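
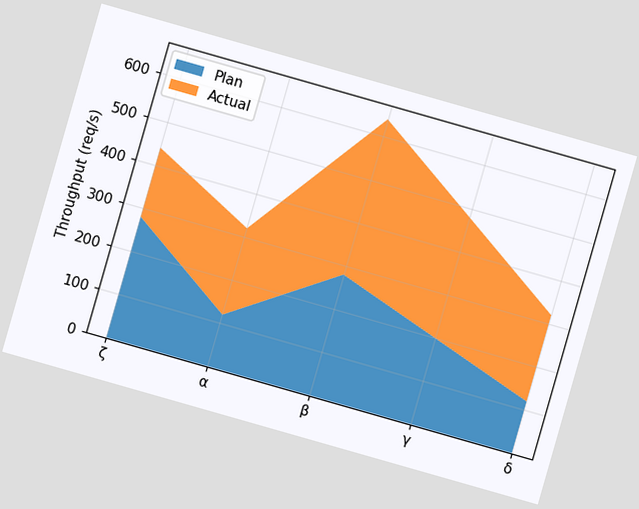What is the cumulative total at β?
The chart is tilted about 16° clockwise. The stacked total at β reaches 640req/s.

640req/s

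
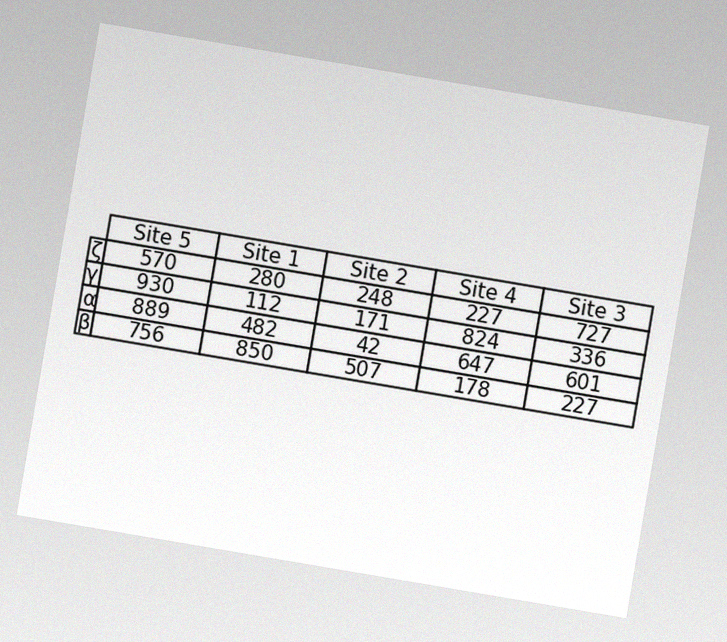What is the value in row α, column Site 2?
42

The chart is tilted about 10° clockwise, with some photo noise. The (α, Site 2) cell reads 42.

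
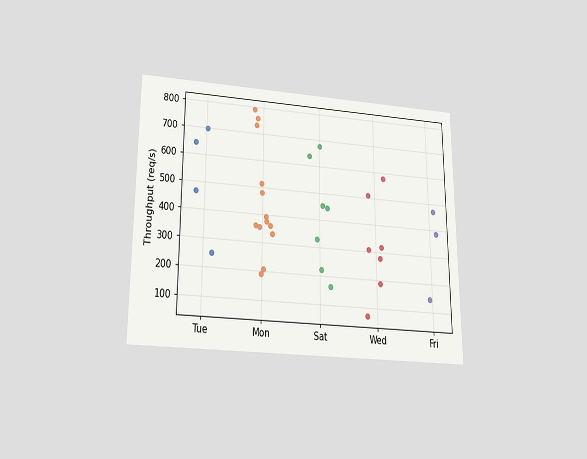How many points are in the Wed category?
7

The chart is viewed slightly from below. Counting the markers in the Wed column gives 7.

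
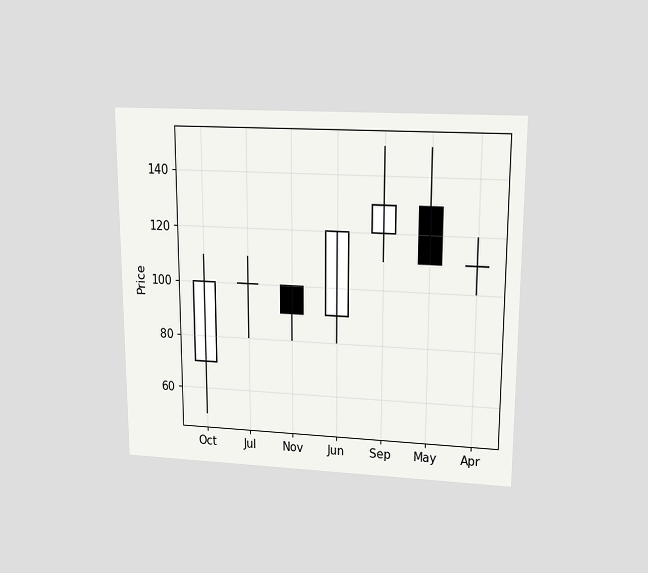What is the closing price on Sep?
The chart is viewed slightly from above. The Sep candle closes at 130.

130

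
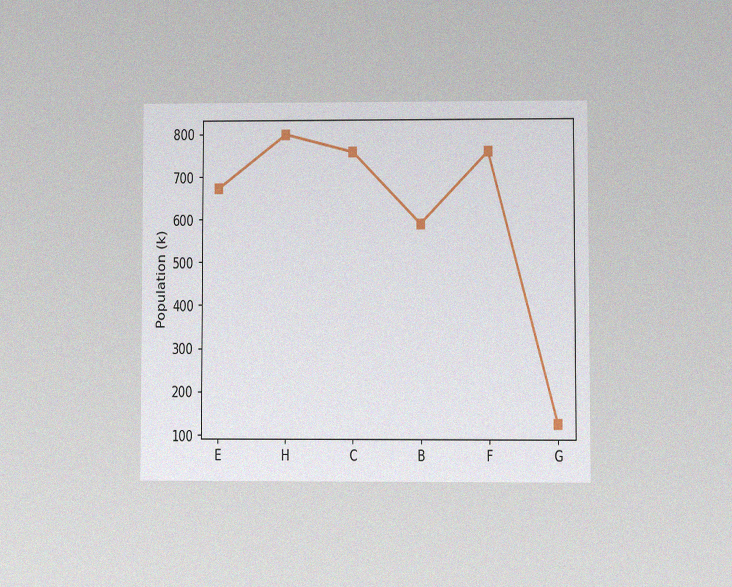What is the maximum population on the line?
The chart is viewed at a slight angle, with some photo noise. The highest point is at H, and reading across to the y-axis gives 798k.

798k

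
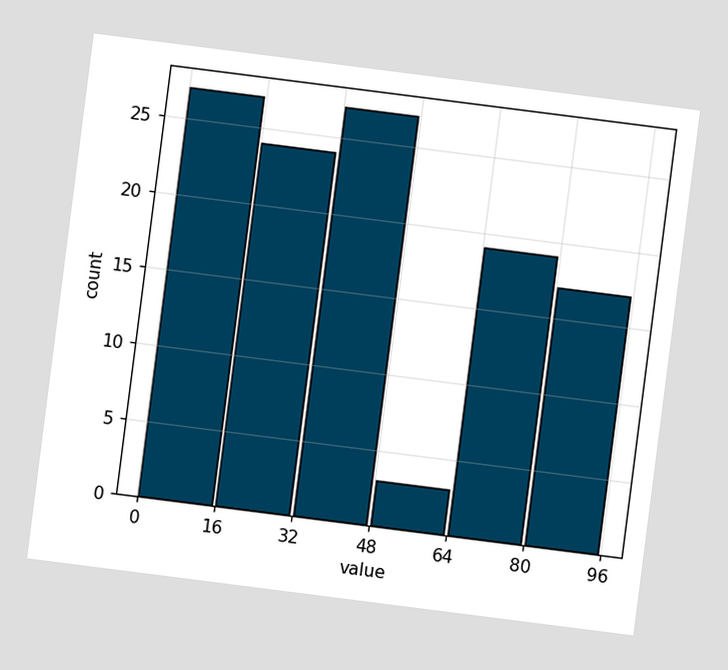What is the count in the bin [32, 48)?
The chart is tilted about 7° clockwise. The [32, 48) bin has height 27.

27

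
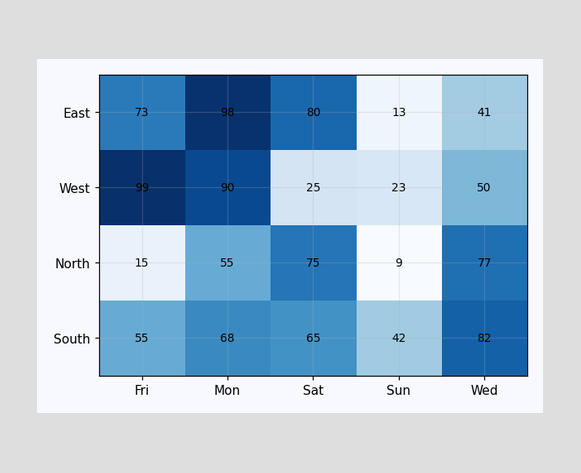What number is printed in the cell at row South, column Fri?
The (South, Fri) cell reads 55.

55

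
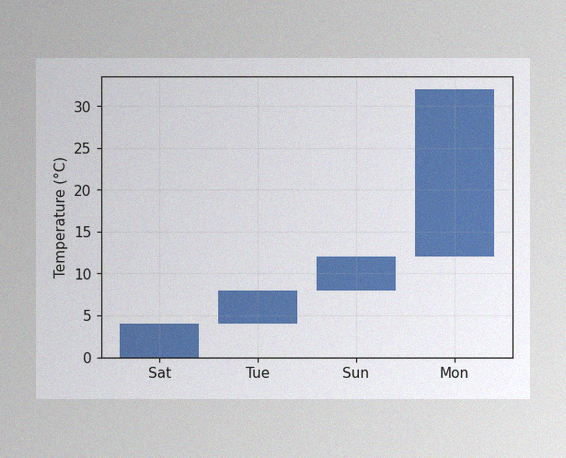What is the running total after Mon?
32°C

The image has some photo noise and uneven lighting. After Mon the running total reaches 32°C.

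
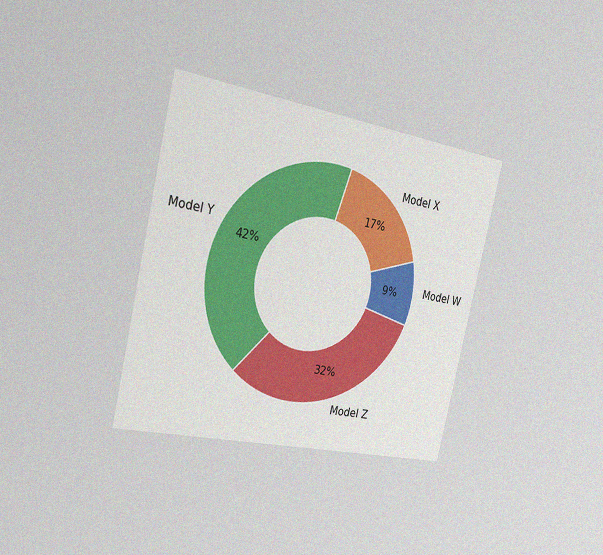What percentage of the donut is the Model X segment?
17%

The chart is tilted about 13° clockwise and viewed slightly from the left, with some photo noise. The Model X segment takes up 17% of the ring.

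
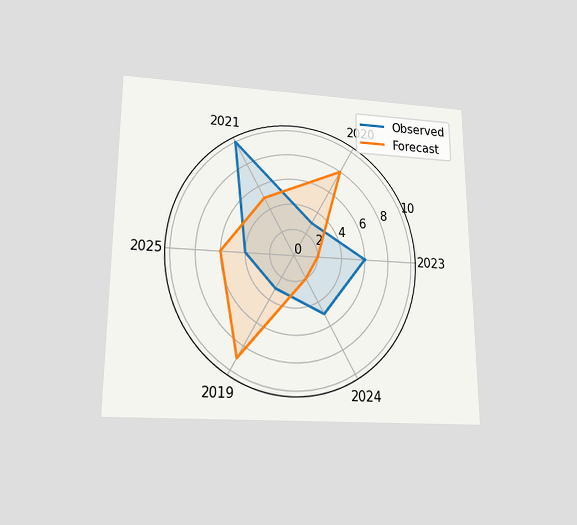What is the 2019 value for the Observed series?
3

The chart is viewed slightly from below. On the 2019 axis, Observed reaches 3.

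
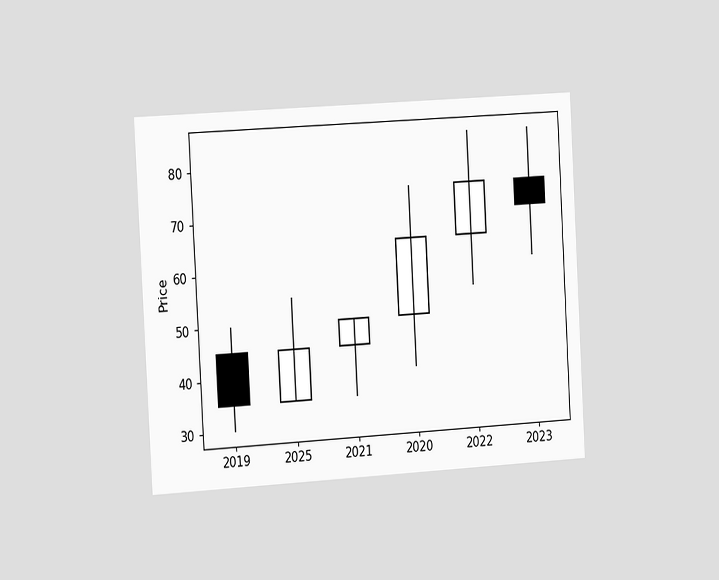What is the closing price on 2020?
65

The chart is tilted about 3° counter-clockwise and viewed slightly from the left. The 2020 candle closes at 65.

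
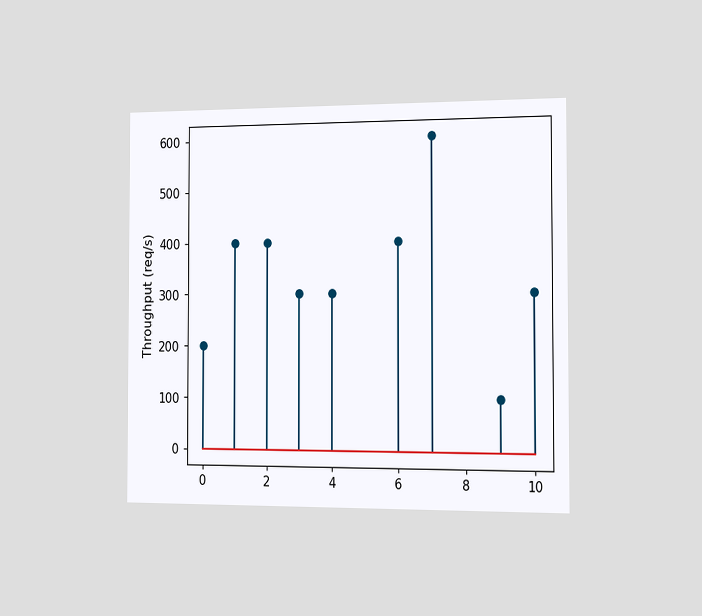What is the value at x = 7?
600req/s

The chart is viewed slightly from the right. The stem at x=7 reaches 600req/s.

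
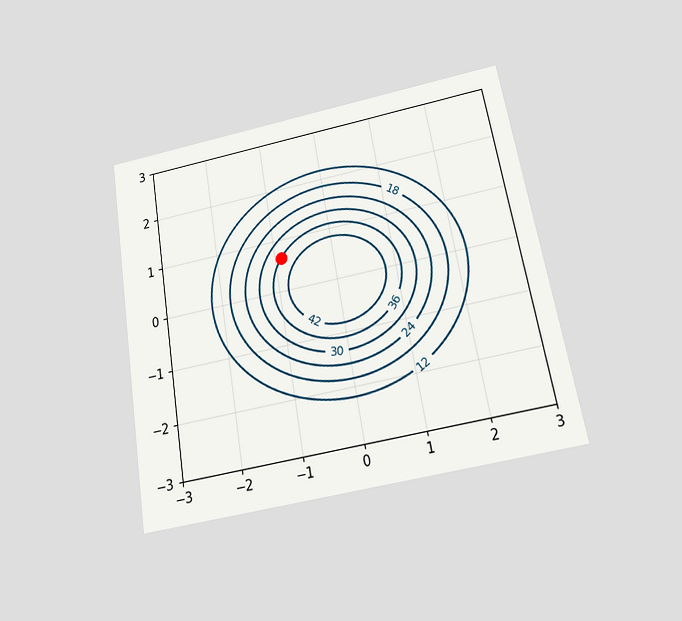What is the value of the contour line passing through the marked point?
The chart is tilted about 10° counter-clockwise and viewed slightly from below. The marked point sits on the contour labelled 36.

36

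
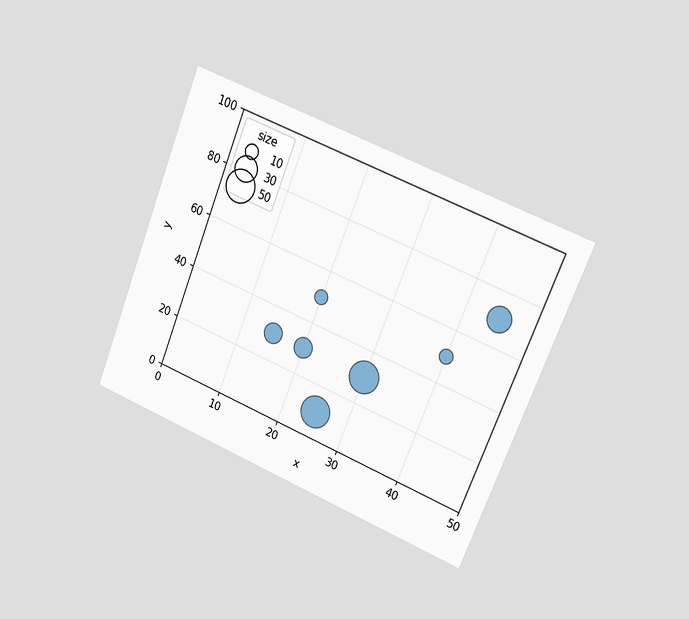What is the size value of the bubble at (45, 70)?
The chart is tilted about 22° clockwise and viewed slightly from the right. Matching the bubble at (45, 70) against the size legend gives 30.

30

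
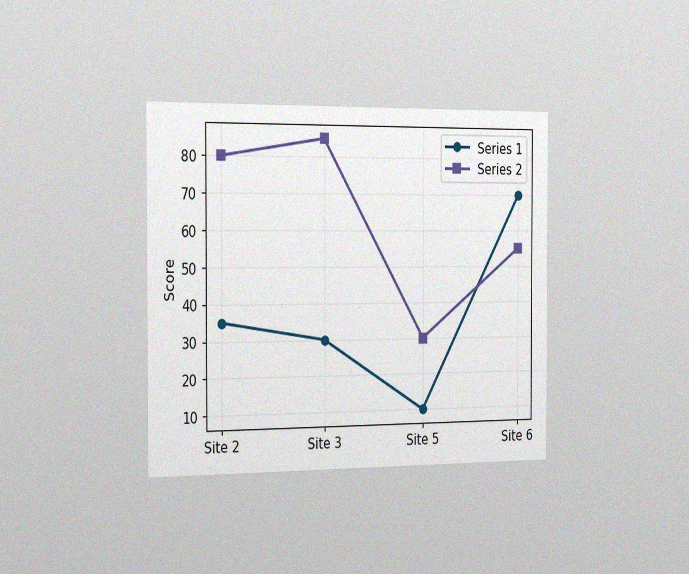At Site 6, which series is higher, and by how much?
Series 1, by 15

The chart is viewed slightly from the left, with some photo noise. At Site 6, Series 1 sits above the other line by 15.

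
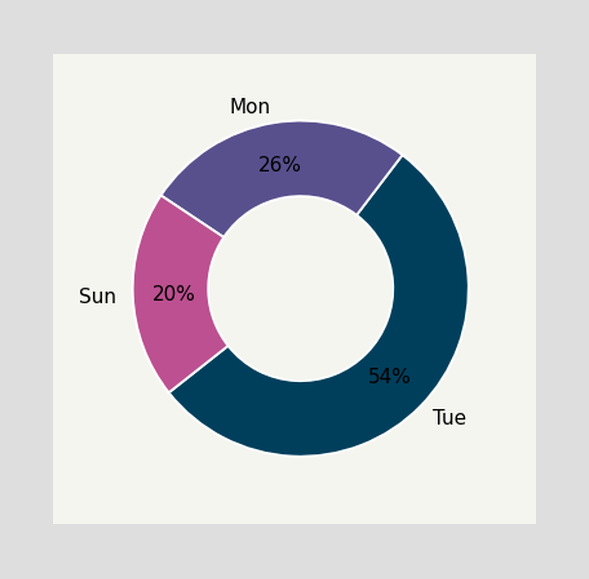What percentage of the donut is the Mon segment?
The Mon segment takes up 26% of the ring.

26%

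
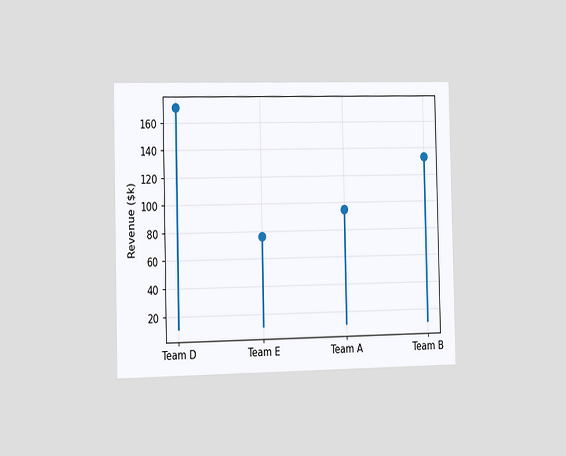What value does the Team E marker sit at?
$76k

The chart is viewed slightly from the left. The Team E marker sits at $76k.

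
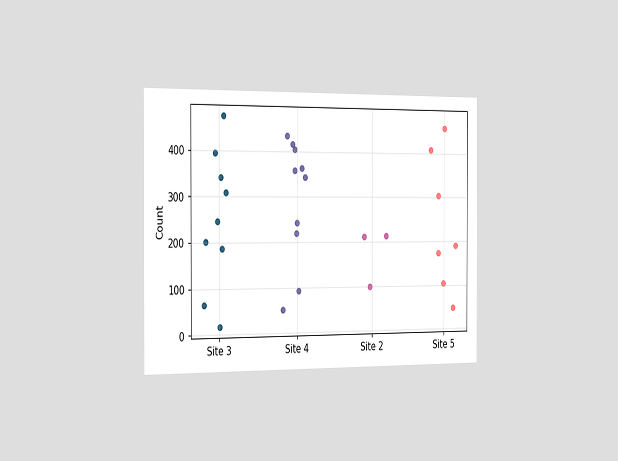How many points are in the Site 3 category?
The chart is viewed slightly from the left. Counting the markers in the Site 3 column gives 9.

9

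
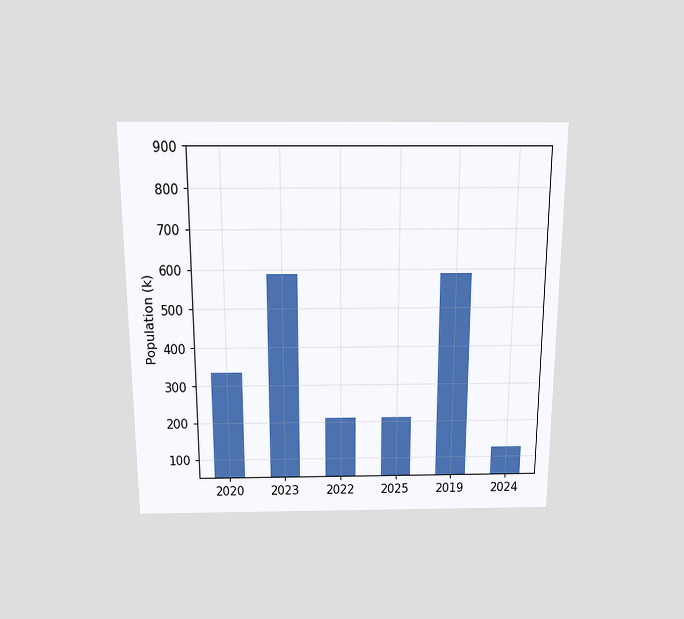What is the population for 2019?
588k

The chart is viewed slightly from above. Reading along the chart's y-axis, the 2019 bar reaches 588k.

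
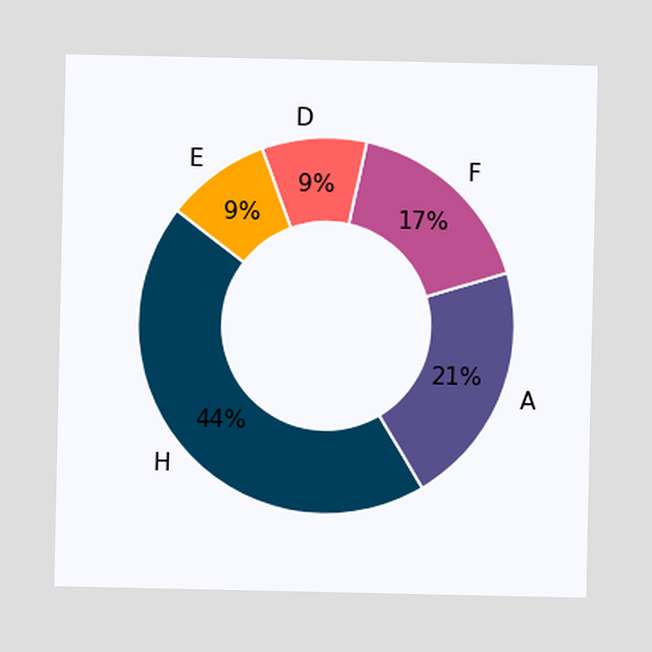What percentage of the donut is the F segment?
17%

The F segment takes up 17% of the ring.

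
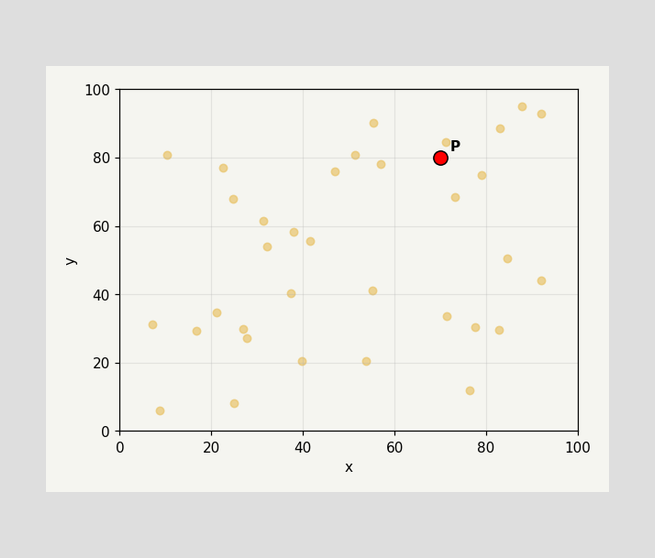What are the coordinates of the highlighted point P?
(70, 80)

Following the gridlines from P to each axis, P sits at (70, 80).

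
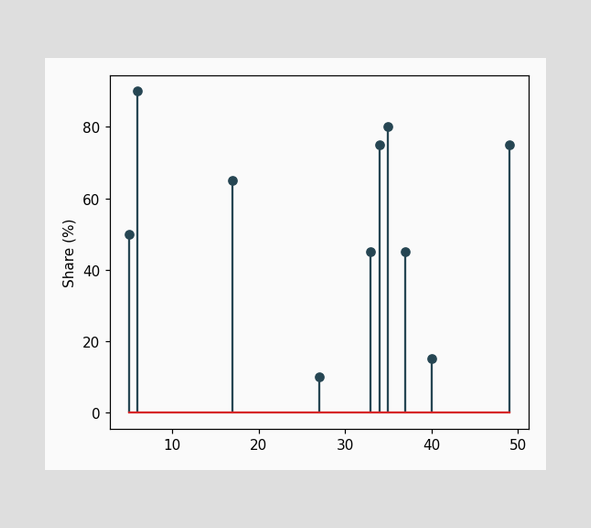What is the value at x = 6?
90%

The stem at x=6 reaches 90%.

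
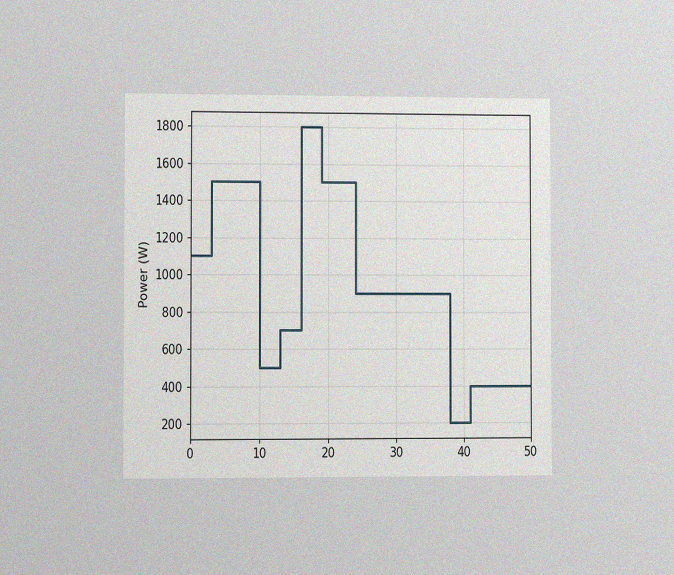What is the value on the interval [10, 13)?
The chart is viewed slightly from the left, with some photo noise. On [10, 13) the step sits at 500W.

500W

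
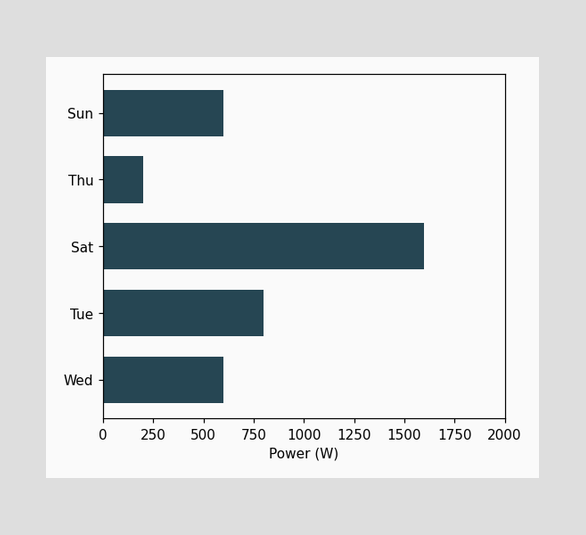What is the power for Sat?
1600W

Reading along the chart's x-axis, the Sat bar reaches 1600W.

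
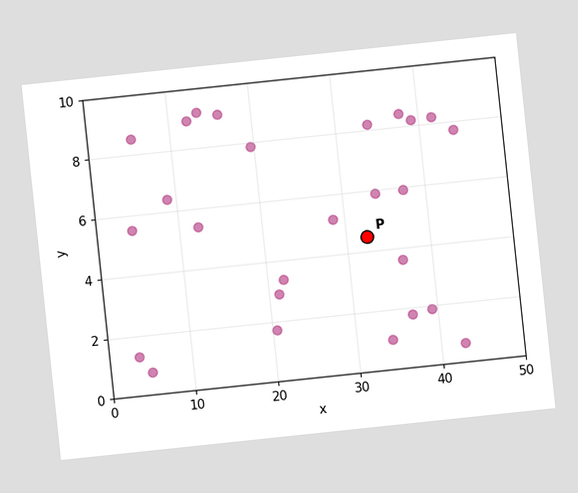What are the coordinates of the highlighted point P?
(32.5, 4.5)

The chart is tilted about 6° counter-clockwise. Following the gridlines from P to each axis, P sits at (32.5, 4.5).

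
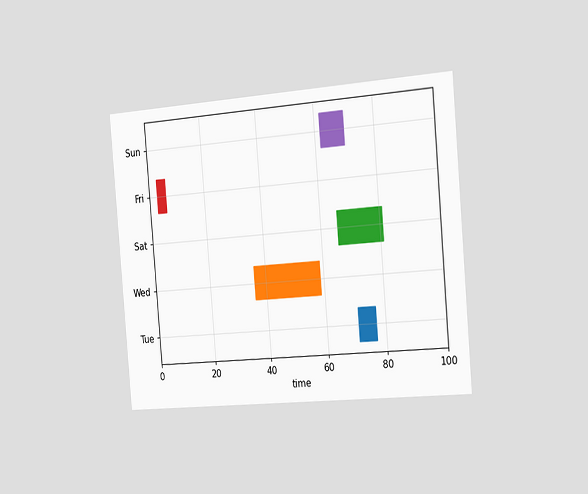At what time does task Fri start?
3

The chart is tilted about 5° counter-clockwise and viewed slightly from the right. The Fri bar begins at t=3.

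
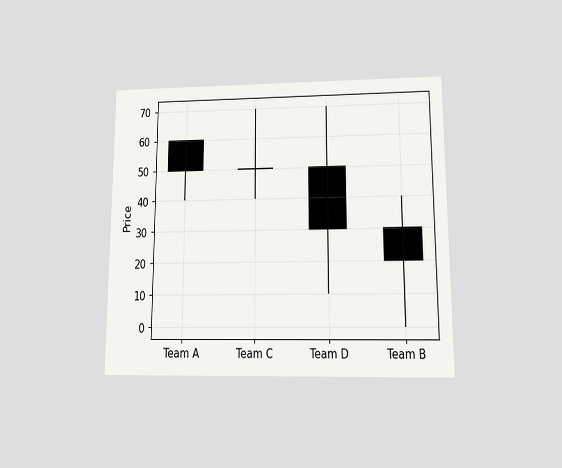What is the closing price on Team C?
50

The chart is viewed at a slight angle. The Team C candle closes at 50.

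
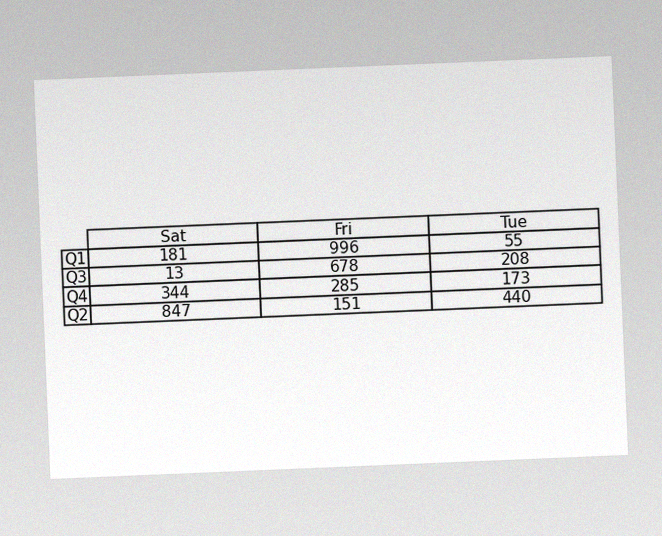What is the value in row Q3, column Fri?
The chart is tilted about 2° counter-clockwise, with some photo noise. The (Q3, Fri) cell reads 678.

678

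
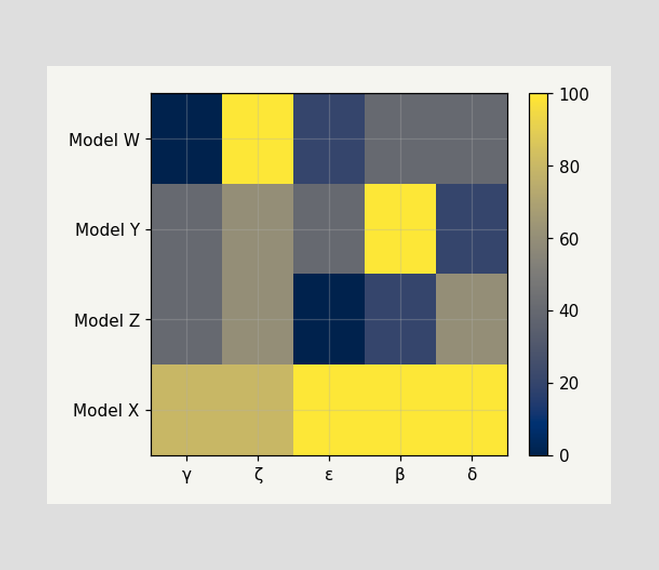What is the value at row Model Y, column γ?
Matching cell (Model Y, γ) against the colorbar gives 40.

40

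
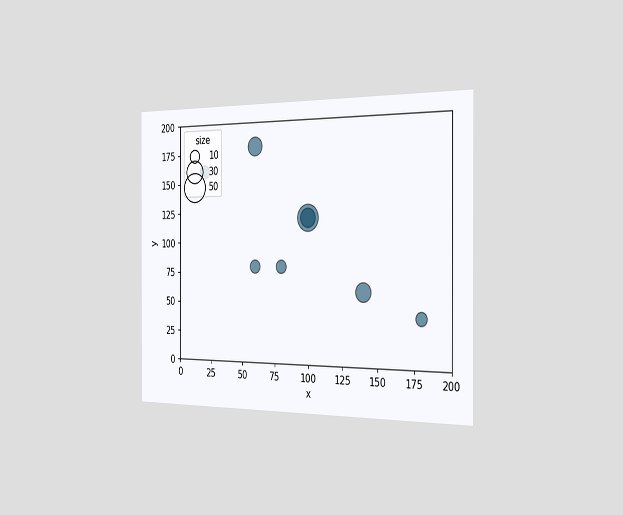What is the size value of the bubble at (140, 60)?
20

The chart is viewed slightly from the right. Matching the bubble at (140, 60) against the size legend gives 20.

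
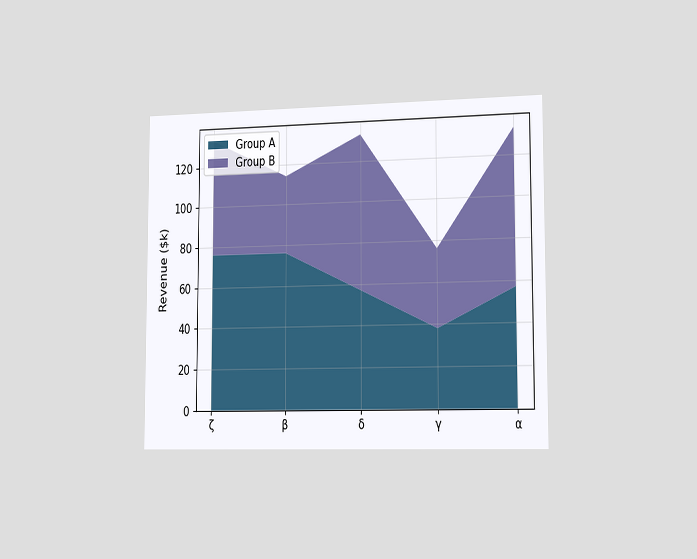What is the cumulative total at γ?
$76k

The chart is viewed slightly from the right. The stacked total at γ reaches $76k.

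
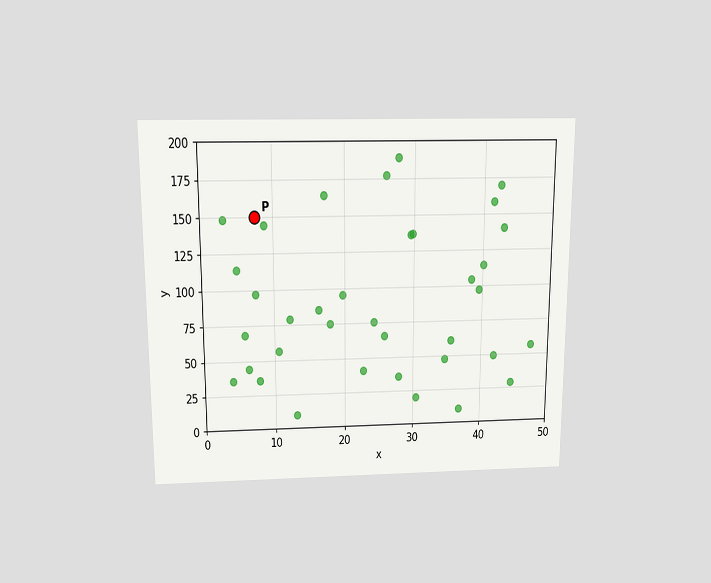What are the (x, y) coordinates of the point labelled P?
(7.5, 150)

The chart is viewed slightly from above. Following the gridlines from P to each axis, P sits at (7.5, 150).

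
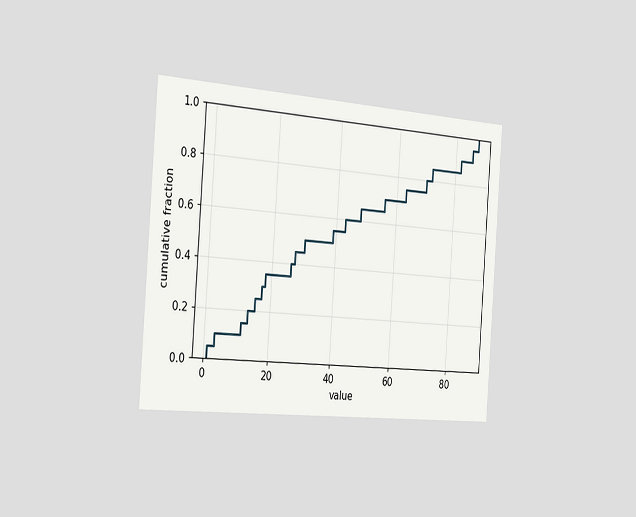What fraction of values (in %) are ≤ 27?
45%

The chart is tilted about 4° clockwise and viewed slightly from the left. At x=27 the ECDF step is at 45%.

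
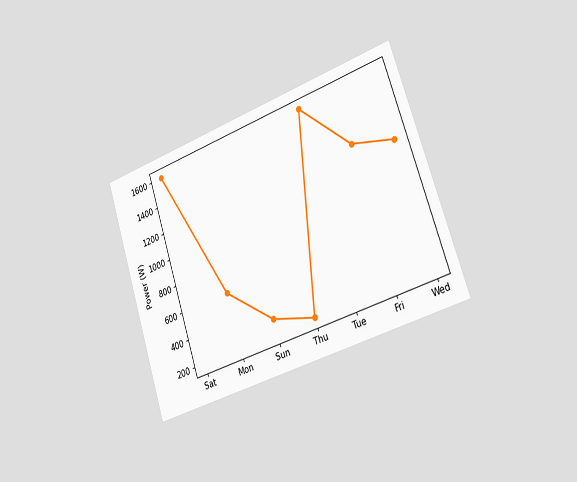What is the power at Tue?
The chart is tilted about 18° counter-clockwise and viewed slightly from the right. At Tue, the line is at 1600W.

1600W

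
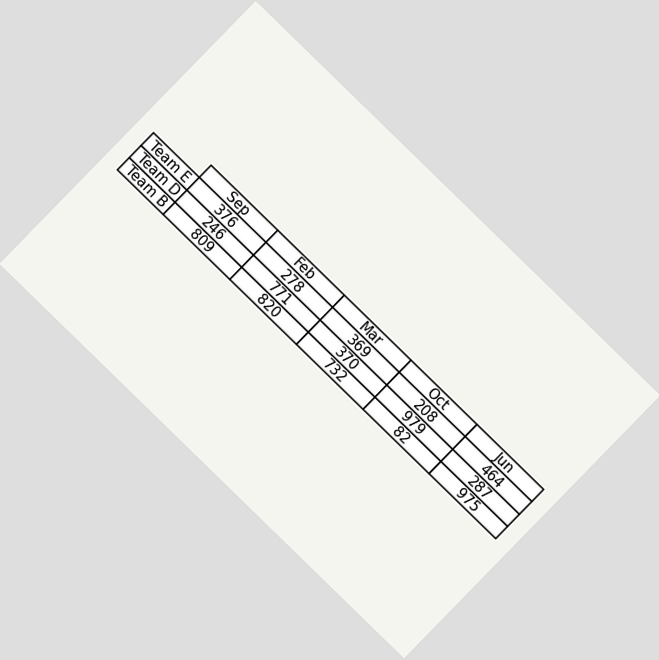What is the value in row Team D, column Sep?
246

The chart is tilted about 44° clockwise. The (Team D, Sep) cell reads 246.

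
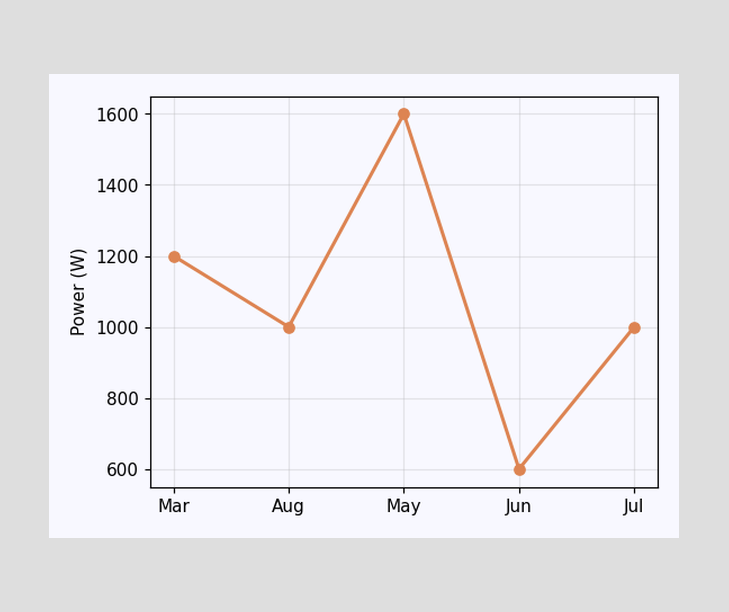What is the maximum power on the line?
1600W

The highest point is at May, and reading across to the y-axis gives 1600W.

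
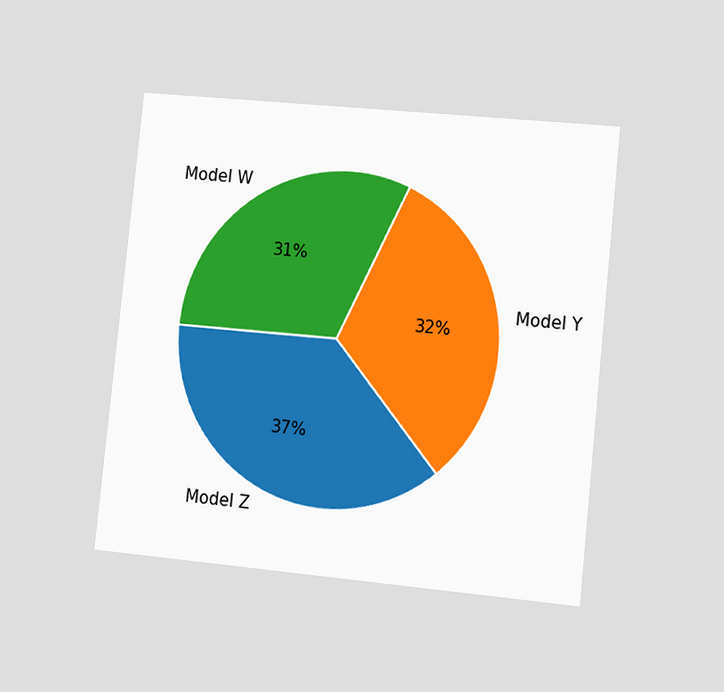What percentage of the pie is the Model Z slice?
37%

The chart is tilted about 6° clockwise and viewed slightly from the right. The Model Z slice takes up 37% of the pie.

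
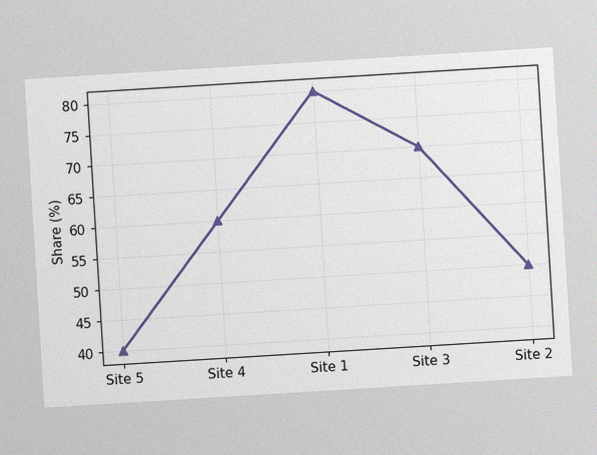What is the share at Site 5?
The chart is tilted about 3° counter-clockwise, with some photo noise. At Site 5, the line is at 40%.

40%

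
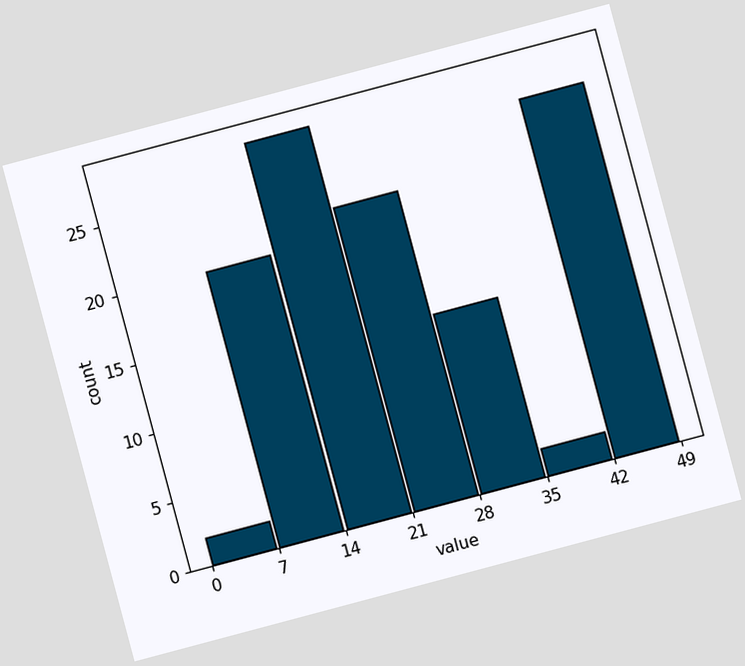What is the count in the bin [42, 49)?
The chart is tilted about 15° counter-clockwise. The [42, 49) bin has height 26.

26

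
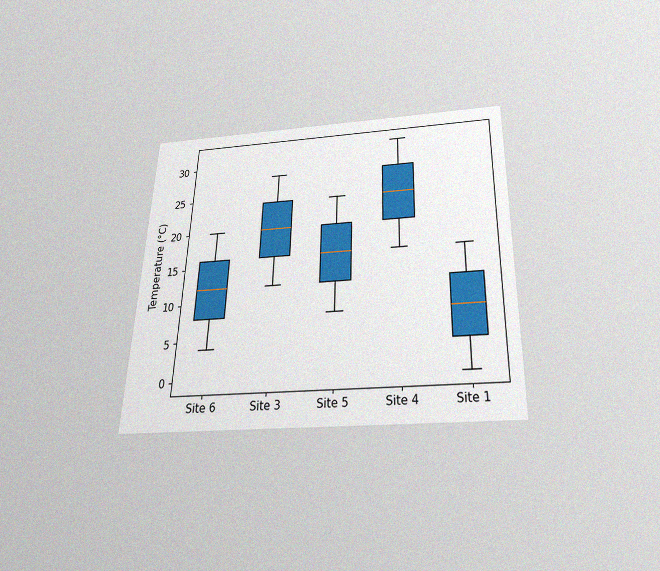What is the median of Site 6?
The chart is viewed slightly from below, with some photo noise. The median line in the Site 6 box sits at 12°C.

12°C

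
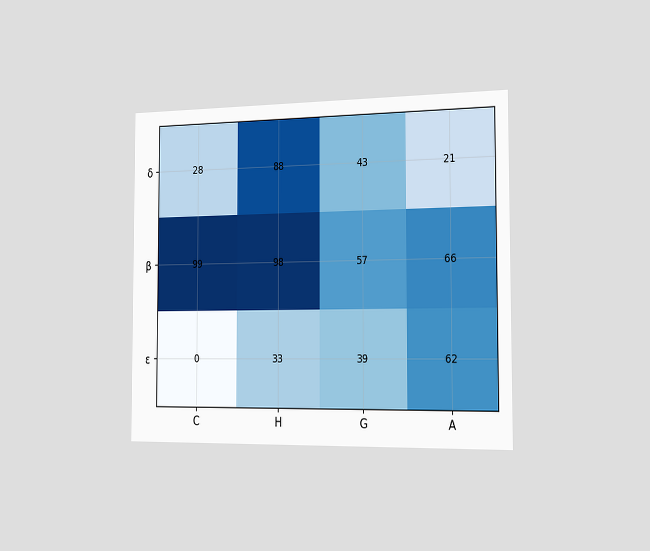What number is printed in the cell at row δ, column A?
The chart is viewed slightly from the right. The (δ, A) cell reads 21.

21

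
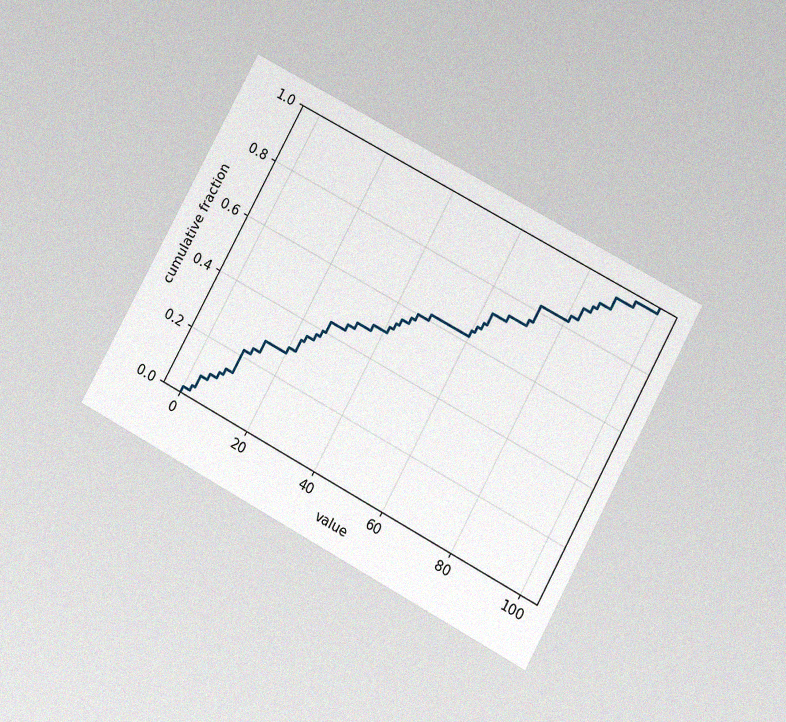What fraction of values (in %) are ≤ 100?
100%

The chart is tilted about 28° clockwise and viewed at a slight angle, with some photo noise. At x=100 the ECDF step is at 100%.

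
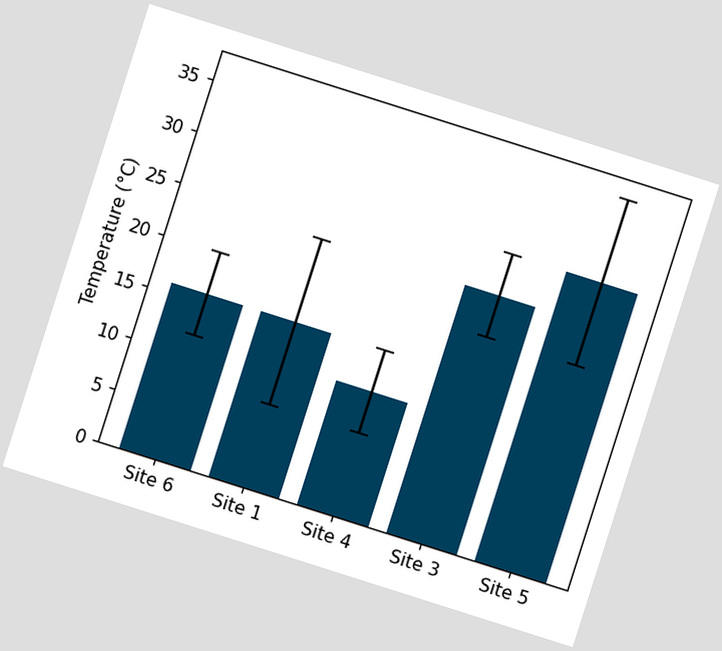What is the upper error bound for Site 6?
20°C

The chart is tilted about 18° clockwise. The Site 6 bar's upper whisker reaches 20°C.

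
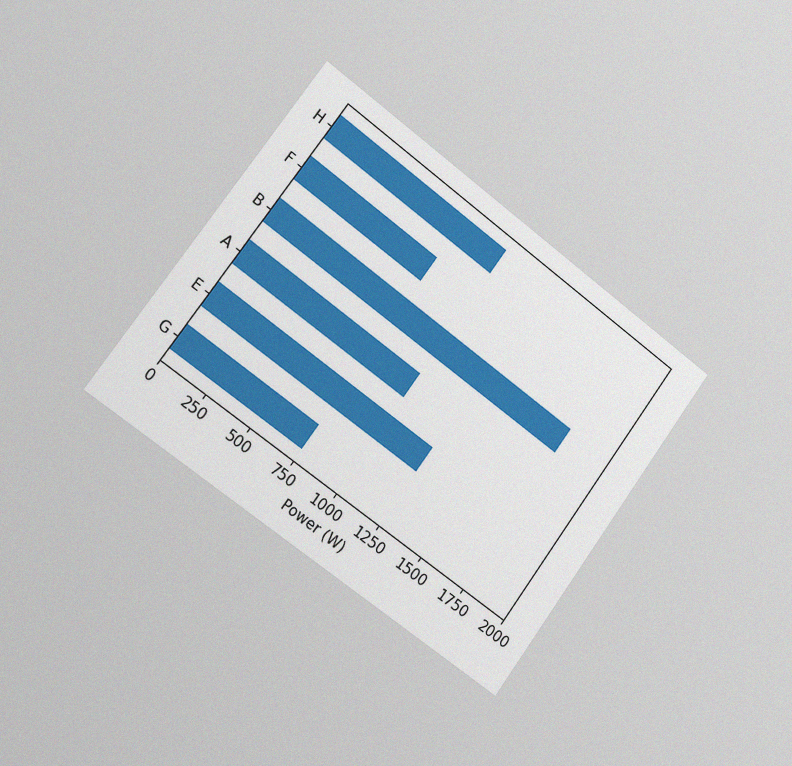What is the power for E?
The chart is tilted about 36° clockwise and viewed slightly from the left, with some photo noise. Reading along the chart's x-axis, the E bar reaches 1250W.

1250W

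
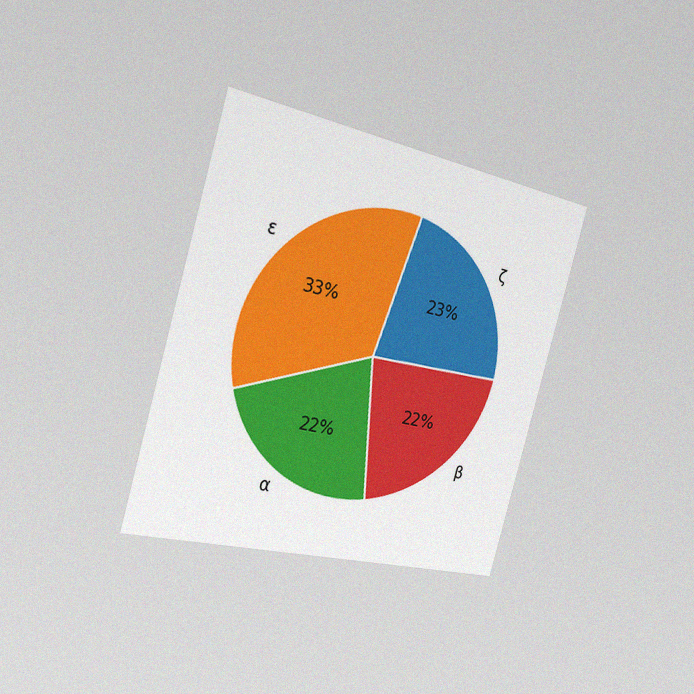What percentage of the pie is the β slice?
The chart is tilted about 16° clockwise and viewed slightly from the left, with some photo noise. The β slice takes up 22% of the pie.

22%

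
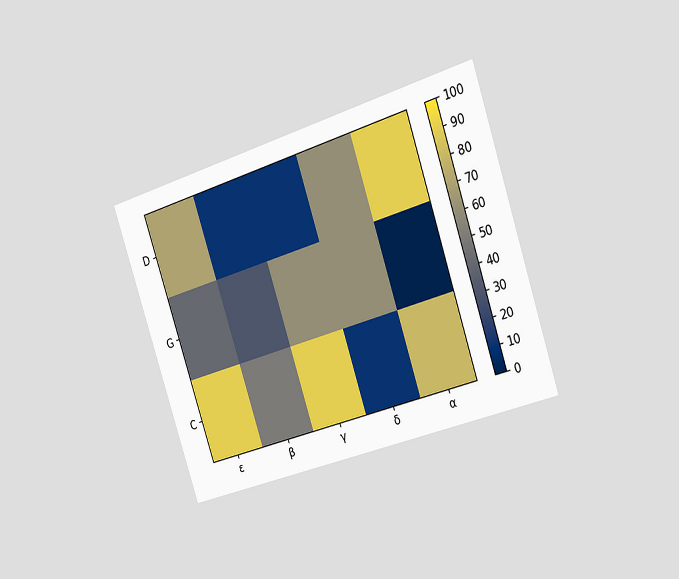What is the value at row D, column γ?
The chart is tilted about 18° counter-clockwise and viewed slightly from the right. Matching cell (D, γ) against the colorbar gives 10.

10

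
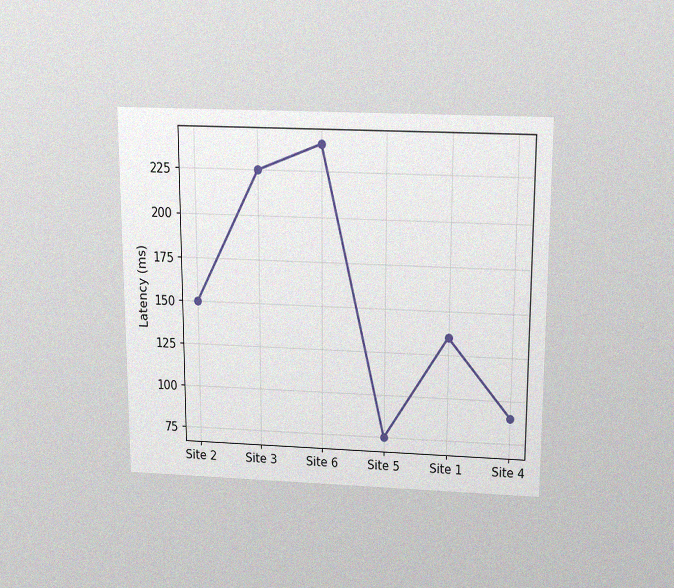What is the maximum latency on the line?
240ms

The chart is viewed slightly from above, with some photo noise. The highest point is at Site 6, and reading across to the y-axis gives 240ms.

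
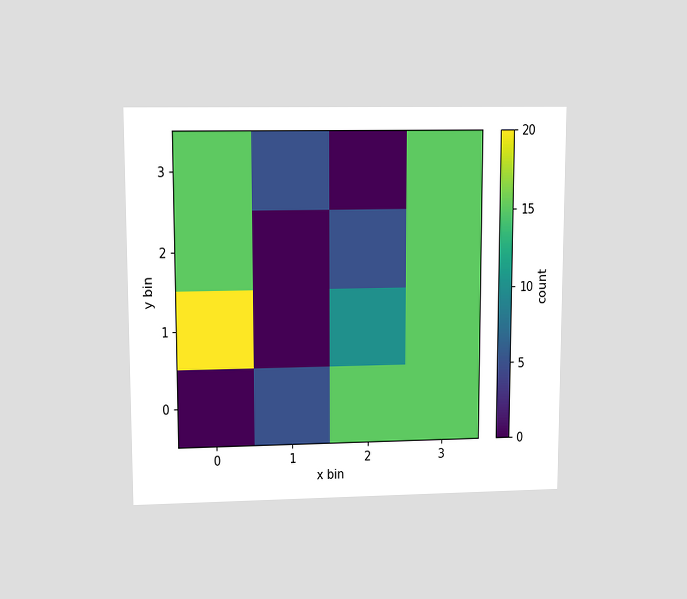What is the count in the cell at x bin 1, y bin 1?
0

The chart is viewed at a slight angle. Matching the cell (1, 1) against the colorbar gives 0.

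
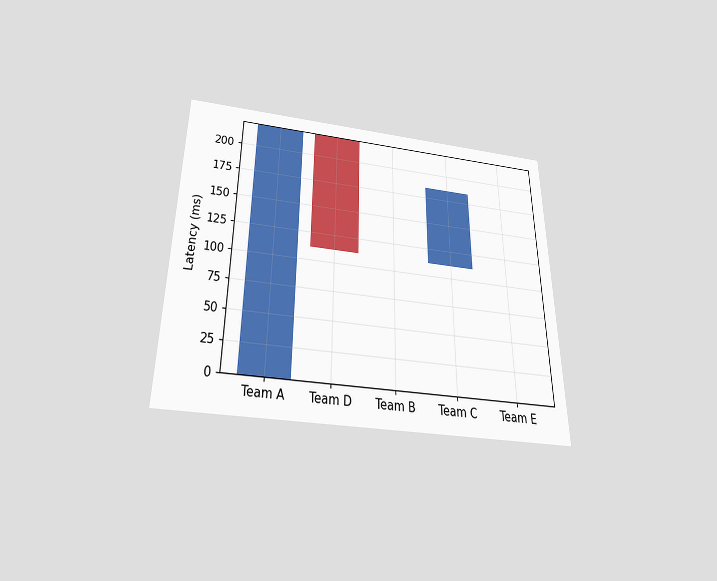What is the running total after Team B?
111ms

The chart is viewed slightly from below. After Team B the running total reaches 111ms.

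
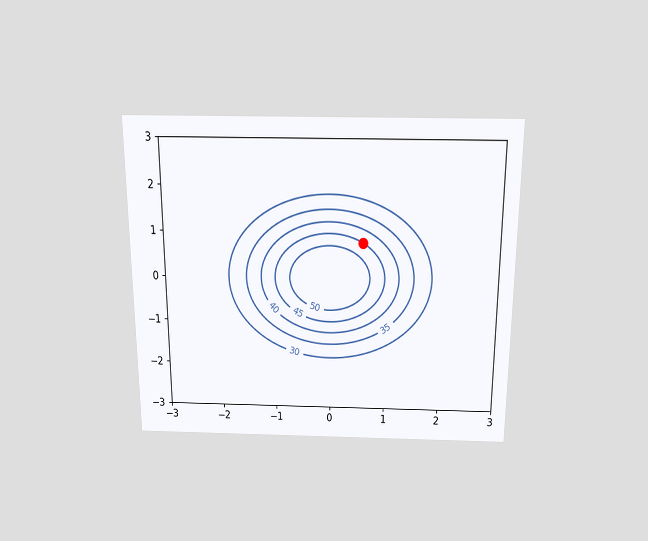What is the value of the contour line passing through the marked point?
The chart is viewed slightly from above. The marked point sits on the contour labelled 45.

45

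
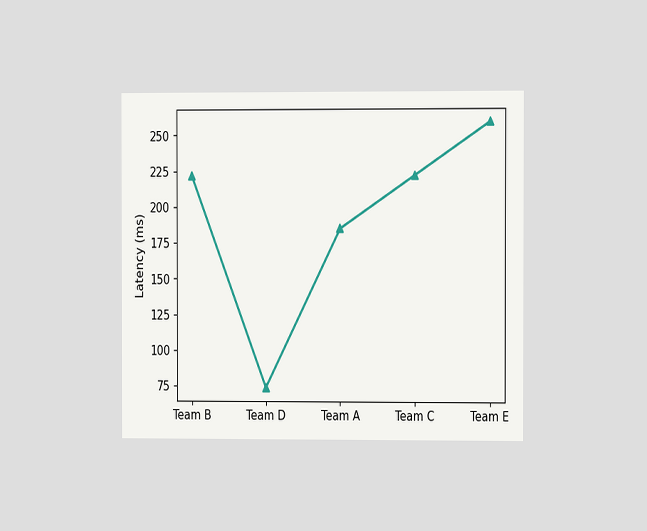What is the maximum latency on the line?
259ms

The chart is viewed at a slight angle. The highest point is at Team E, and reading across to the y-axis gives 259ms.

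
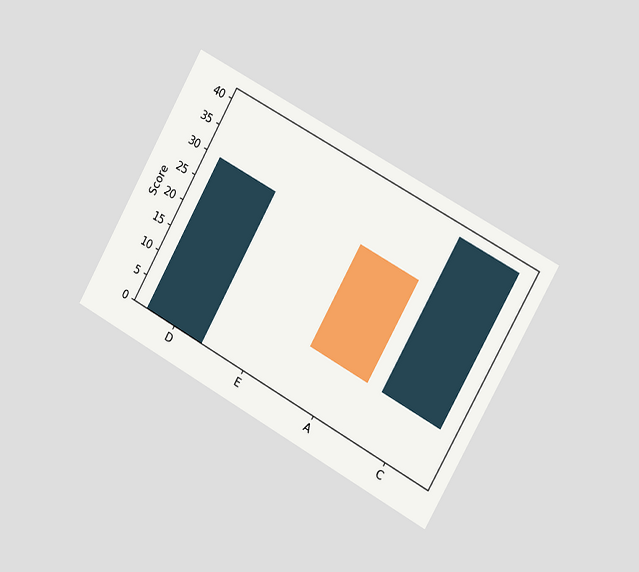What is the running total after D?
30

The chart is tilted about 29° clockwise and viewed slightly from the right. After D the running total reaches 30.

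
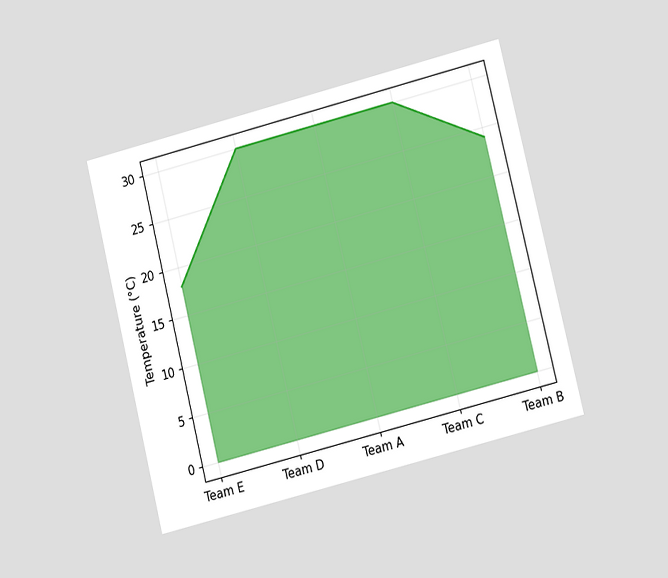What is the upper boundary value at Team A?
30°C

The chart is tilted about 14° counter-clockwise and viewed at a slight angle. At Team A the upper boundary is at 30°C.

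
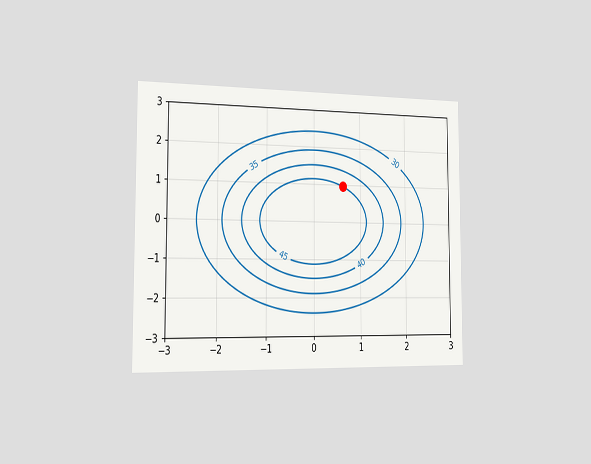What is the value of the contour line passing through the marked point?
45

The chart is viewed slightly from the left. The marked point sits on the contour labelled 45.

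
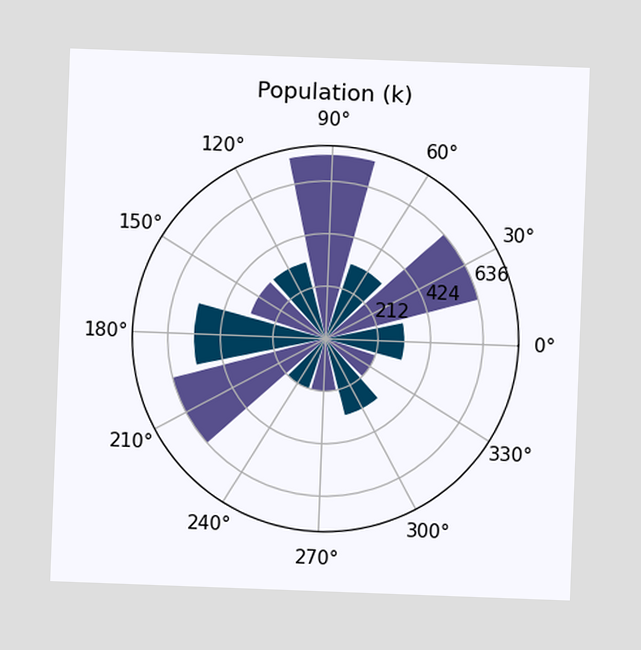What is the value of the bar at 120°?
The chart is tilted about 2° clockwise. The bar at 120° reaches 318k on the radial axis.

318k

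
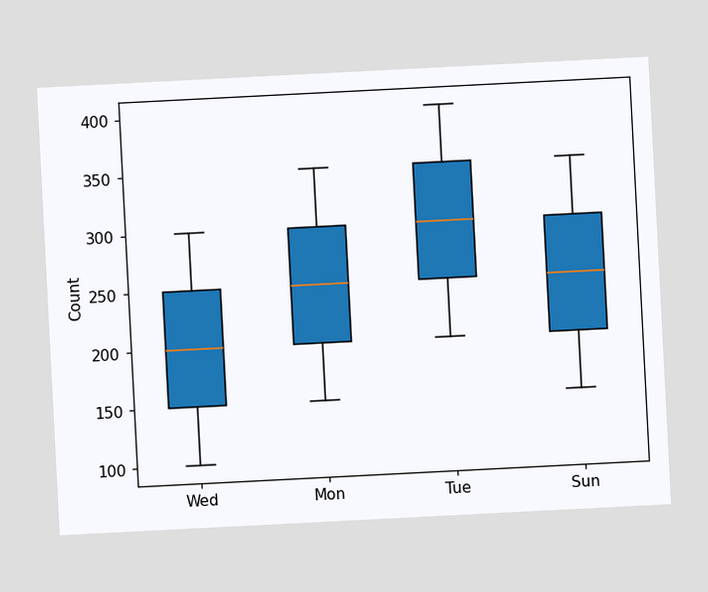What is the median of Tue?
The chart is tilted about 3° counter-clockwise. The median line in the Tue box sits at 300.

300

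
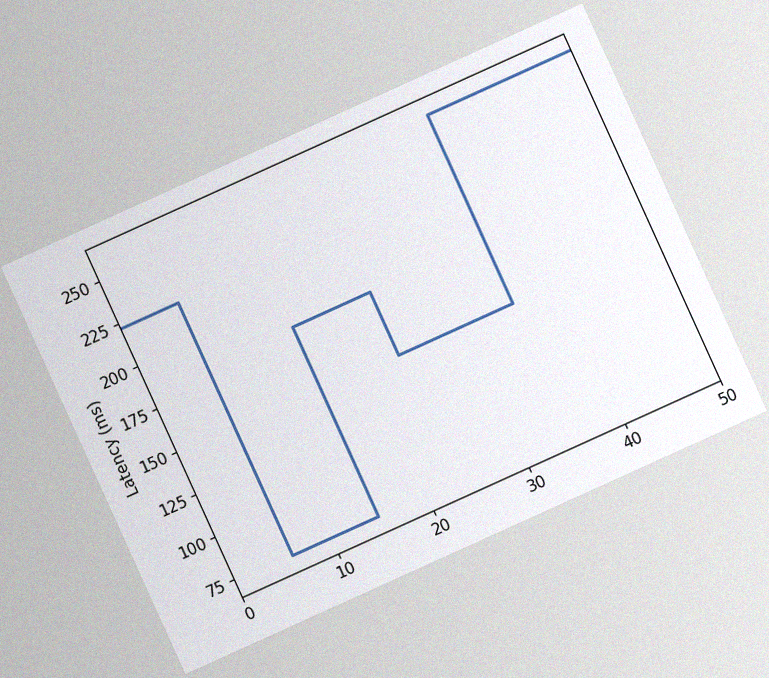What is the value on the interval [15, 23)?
185ms

The chart is tilted about 24° counter-clockwise, with some photo noise. On [15, 23) the step sits at 185ms.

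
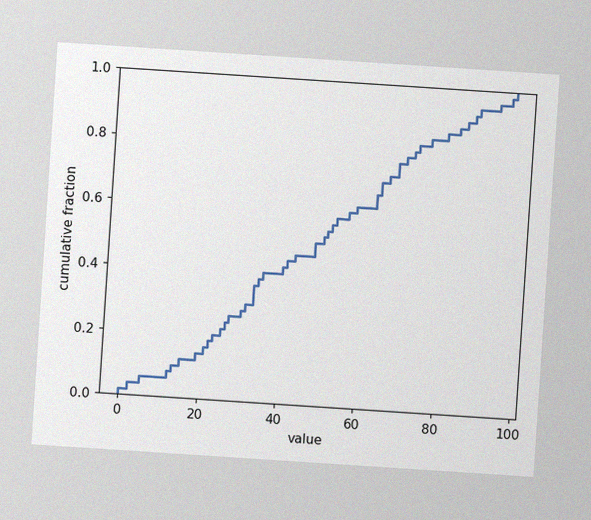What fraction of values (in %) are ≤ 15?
The chart is tilted about 4° clockwise, with some photo noise. At x=15 the ECDF step is at 12%.

12%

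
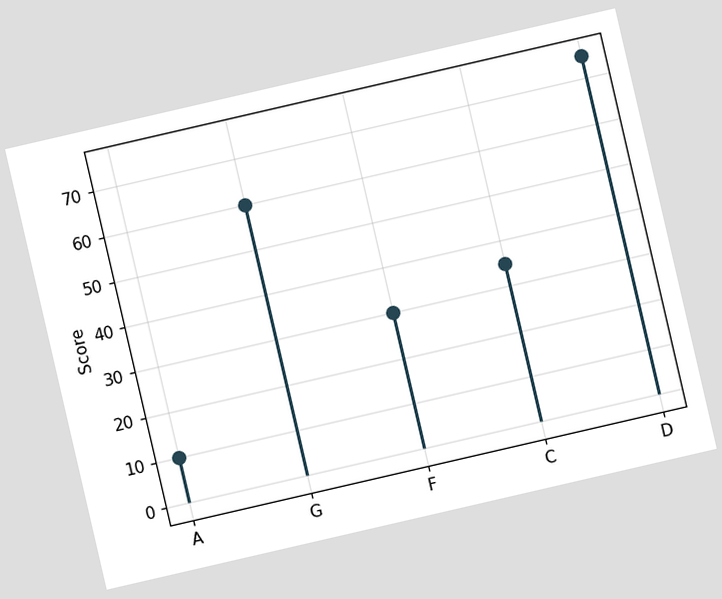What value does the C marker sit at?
The chart is tilted about 13° counter-clockwise. The C marker sits at 35.

35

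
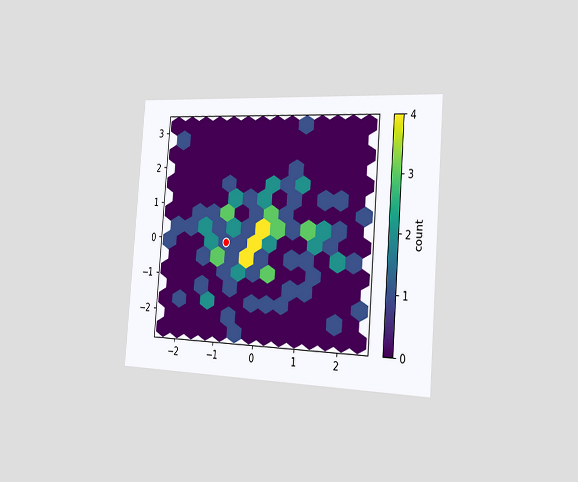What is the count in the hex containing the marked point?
The chart is tilted about 5° clockwise and viewed slightly from the right. The marked hex reads 1 on the colorbar.

1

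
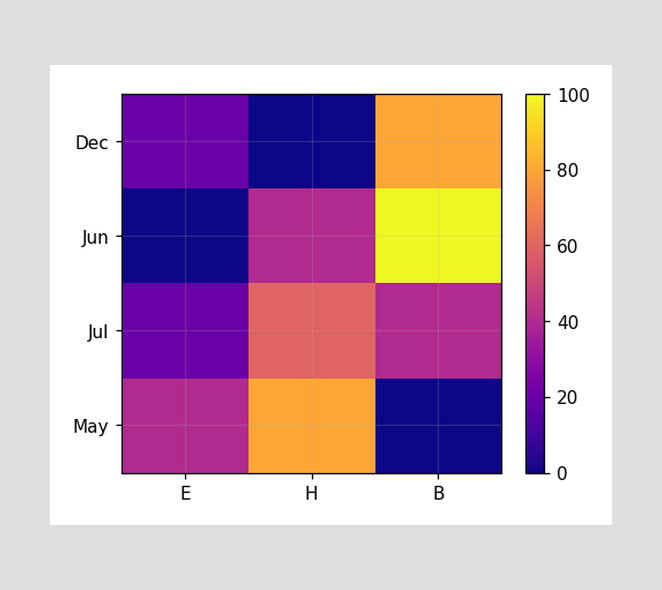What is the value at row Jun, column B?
100

Matching cell (Jun, B) against the colorbar gives 100.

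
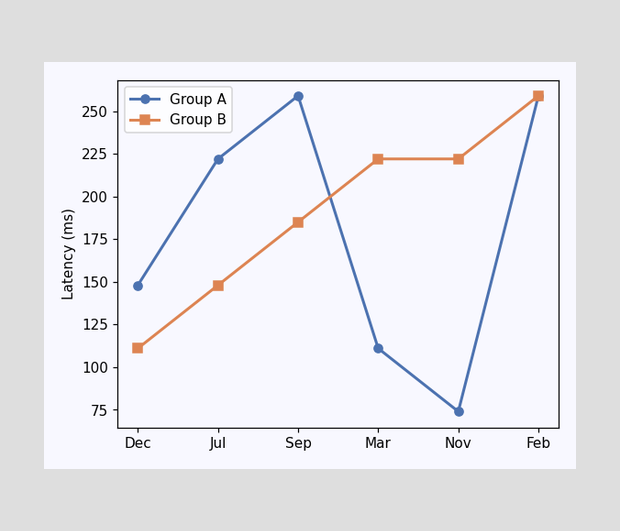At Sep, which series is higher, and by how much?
Group A, by 74ms

At Sep, Group A sits above the other line by 74ms.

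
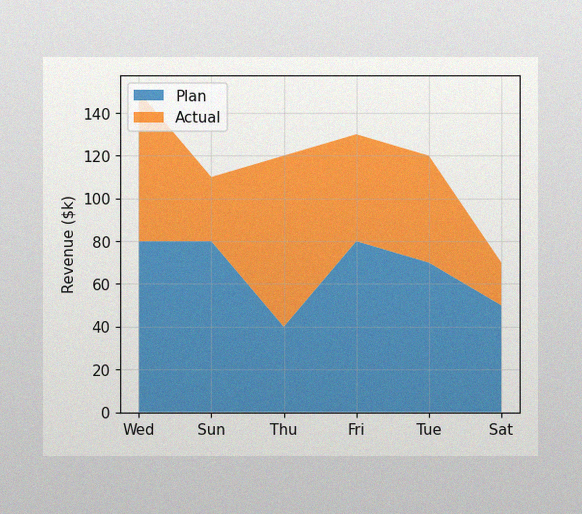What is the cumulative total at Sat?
$70k

The image has some photo noise and uneven lighting. The stacked total at Sat reaches $70k.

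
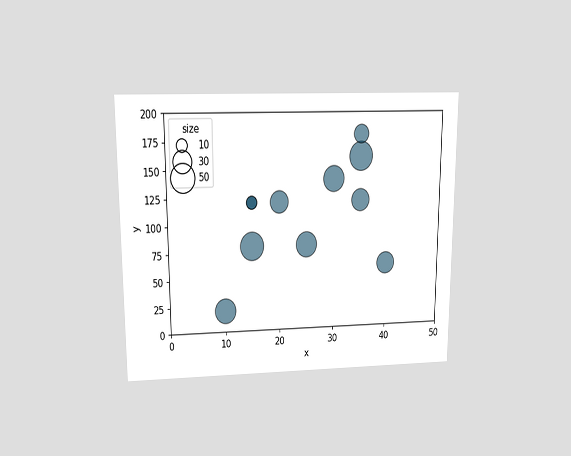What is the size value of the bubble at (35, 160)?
The chart is viewed slightly from above. Matching the bubble at (35, 160) against the size legend gives 50.

50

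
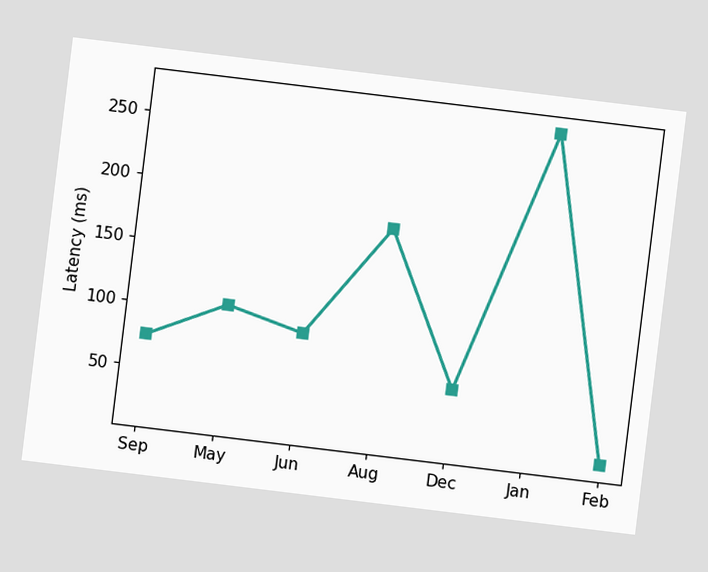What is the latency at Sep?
75ms

The chart is tilted about 7° clockwise. At Sep, the line is at 75ms.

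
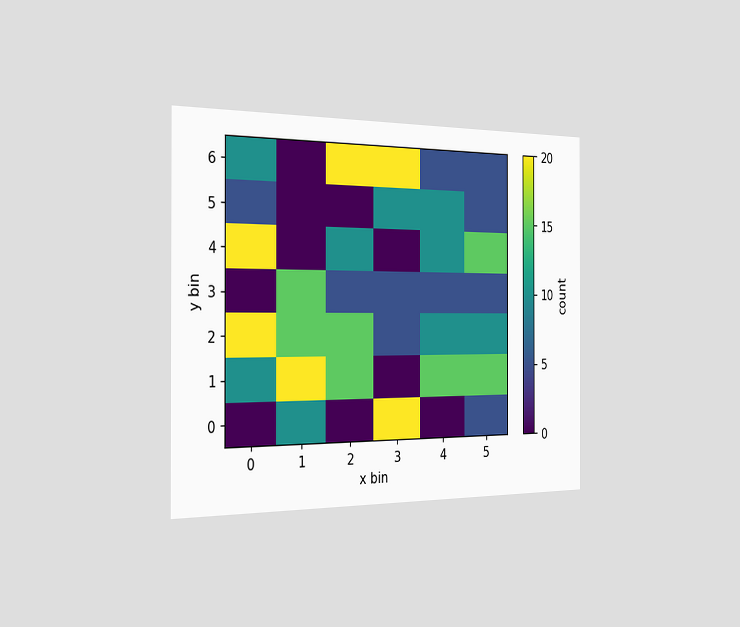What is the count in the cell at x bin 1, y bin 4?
The chart is viewed slightly from the left. Matching the cell (1, 4) against the colorbar gives 0.

0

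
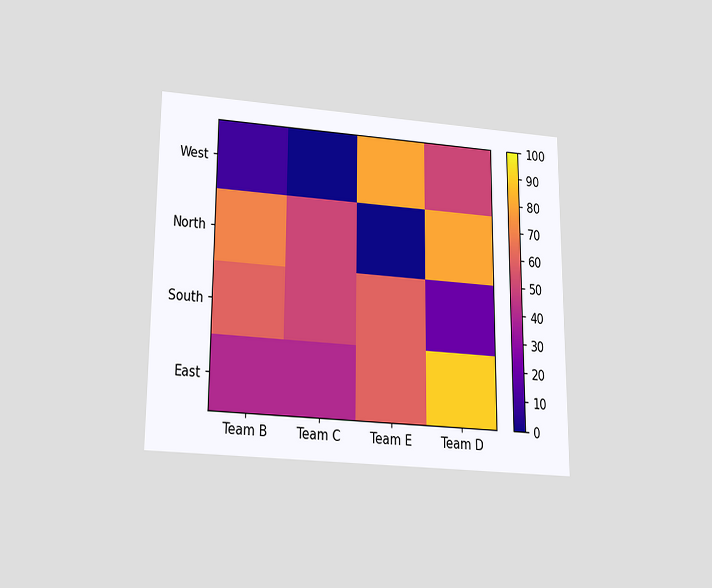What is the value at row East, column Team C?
The chart is viewed slightly from below. Matching cell (East, Team C) against the colorbar gives 40.

40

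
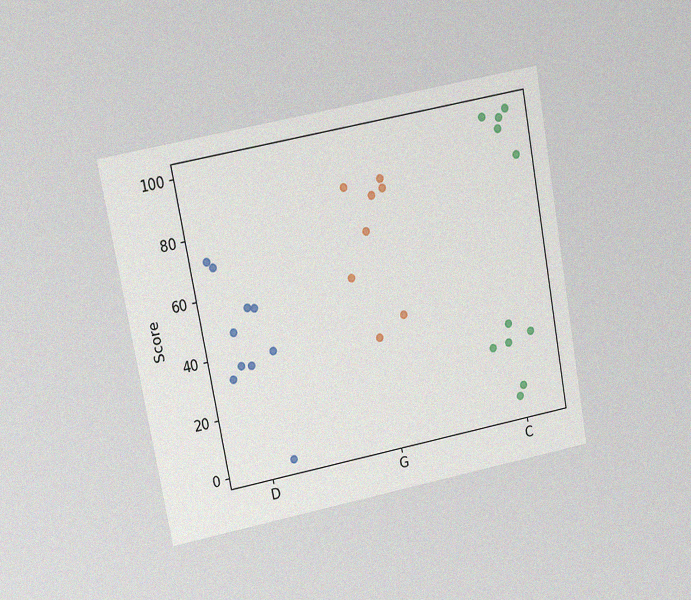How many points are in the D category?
10

The chart is tilted about 11° counter-clockwise and viewed at a slight angle, with some photo noise. Counting the markers in the D column gives 10.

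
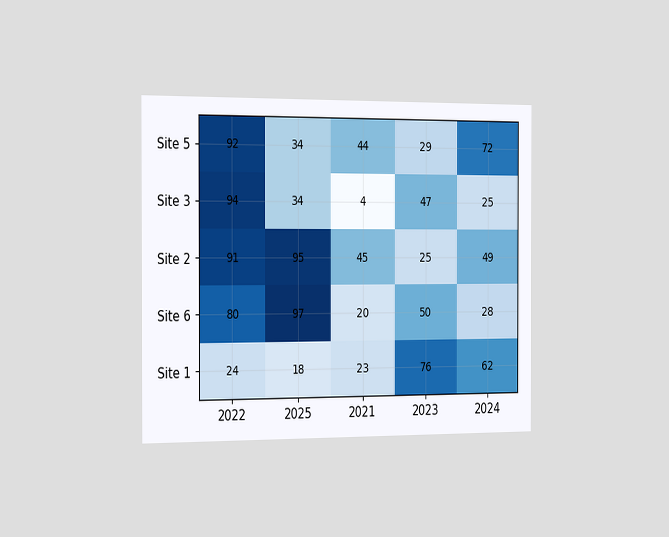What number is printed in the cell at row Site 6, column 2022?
80

The chart is viewed slightly from the left. The (Site 6, 2022) cell reads 80.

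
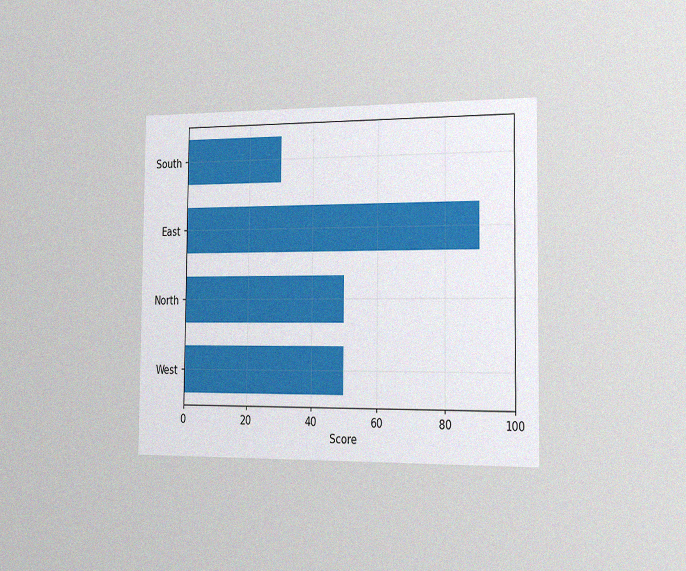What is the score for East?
90

The chart is viewed slightly from the right, with some photo noise. Reading along the chart's x-axis, the East bar reaches 90.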